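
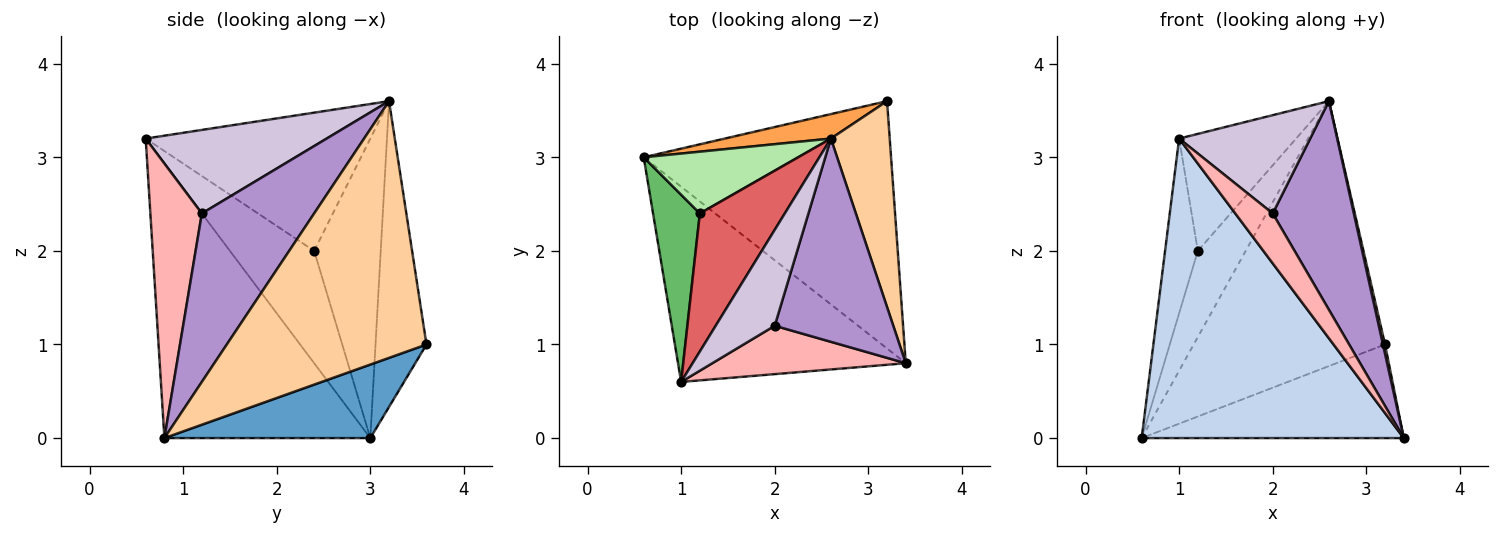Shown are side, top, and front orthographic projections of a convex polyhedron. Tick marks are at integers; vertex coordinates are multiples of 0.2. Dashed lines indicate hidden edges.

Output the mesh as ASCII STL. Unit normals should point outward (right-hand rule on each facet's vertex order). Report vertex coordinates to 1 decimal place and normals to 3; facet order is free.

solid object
 facet normal 0.268 0.341 -0.901
  outer loop
   vertex 3.2 3.6 1.0
   vertex 3.4 0.8 0.0
   vertex 0.6 3.0 0.0
  endloop
 endfacet
 facet normal -0.550 -0.700 -0.456
  outer loop
   vertex 1.0 0.6 3.2
   vertex 0.6 3.0 0.0
   vertex 3.4 0.8 0.0
  endloop
 endfacet
 facet normal -0.256 0.962 0.089
  outer loop
   vertex 2.6 3.2 3.6
   vertex 3.2 3.6 1.0
   vertex 0.6 3.0 0.0
  endloop
 endfacet
 facet normal 0.975 -0.010 0.223
  outer loop
   vertex 2.6 3.2 3.6
   vertex 3.4 0.8 0.0
   vertex 3.2 3.6 1.0
  endloop
 endfacet
 facet normal -0.869 0.338 0.362
  outer loop
   vertex 1.2 2.4 2.0
   vertex 0.6 3.0 0.0
   vertex 1.0 0.6 3.2
  endloop
 endfacet
 facet normal -0.749 0.538 0.386
  outer loop
   vertex 1.2 2.4 2.0
   vertex 2.6 3.2 3.6
   vertex 0.6 3.0 0.0
  endloop
 endfacet
 facet normal -0.779 0.406 0.479
  outer loop
   vertex 1.2 2.4 2.0
   vertex 1.0 0.6 3.2
   vertex 2.6 3.2 3.6
  endloop
 endfacet
 facet normal 0.703 -0.511 0.495
  outer loop
   vertex 2.0 1.2 2.4
   vertex 1.0 0.6 3.2
   vertex 3.4 0.8 0.0
  endloop
 endfacet
 facet normal 0.704 -0.509 0.496
  outer loop
   vertex 2.0 1.2 2.4
   vertex 3.4 0.8 0.0
   vertex 2.6 3.2 3.6
  endloop
 endfacet
 facet normal 0.703 -0.509 0.497
  outer loop
   vertex 2.0 1.2 2.4
   vertex 2.6 3.2 3.6
   vertex 1.0 0.6 3.2
  endloop
 endfacet
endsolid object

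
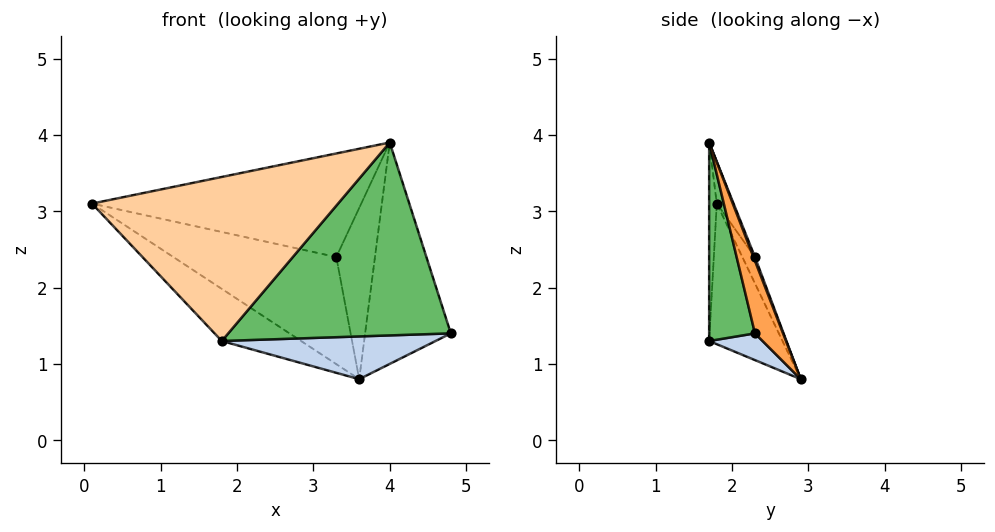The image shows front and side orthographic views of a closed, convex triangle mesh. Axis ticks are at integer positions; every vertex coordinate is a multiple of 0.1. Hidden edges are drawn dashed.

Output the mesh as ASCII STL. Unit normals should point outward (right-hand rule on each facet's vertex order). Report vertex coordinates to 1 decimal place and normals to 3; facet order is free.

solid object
 facet normal -0.561 0.607 -0.563
  outer loop
   vertex 1.8 1.7 1.3
   vertex 0.1 1.8 3.1
   vertex 3.6 2.9 0.8
  endloop
 endfacet
 facet normal 0.137 -0.549 -0.824
  outer loop
   vertex 1.8 1.7 1.3
   vertex 3.6 2.9 0.8
   vertex 4.8 2.3 1.4
  endloop
 endfacet
 facet normal 0.296 0.903 0.311
  outer loop
   vertex 4.0 1.7 3.9
   vertex 4.8 2.3 1.4
   vertex 3.6 2.9 0.8
  endloop
 endfacet
 facet normal -0.031 -0.999 0.026
  outer loop
   vertex 4.0 1.7 3.9
   vertex 0.1 1.8 3.1
   vertex 1.8 1.7 1.3
  endloop
 endfacet
 facet normal 0.199 -0.966 -0.168
  outer loop
   vertex 4.0 1.7 3.9
   vertex 1.8 1.7 1.3
   vertex 4.8 2.3 1.4
  endloop
 endfacet
 facet normal -0.073 0.938 0.338
  outer loop
   vertex 3.3 2.3 2.4
   vertex 3.6 2.9 0.8
   vertex 0.1 1.8 3.1
  endloop
 endfacet
 facet normal -0.057 0.917 0.394
  outer loop
   vertex 3.3 2.3 2.4
   vertex 0.1 1.8 3.1
   vertex 4.0 1.7 3.9
  endloop
 endfacet
 facet normal 0.036 0.934 0.357
  outer loop
   vertex 3.3 2.3 2.4
   vertex 4.0 1.7 3.9
   vertex 3.6 2.9 0.8
  endloop
 endfacet
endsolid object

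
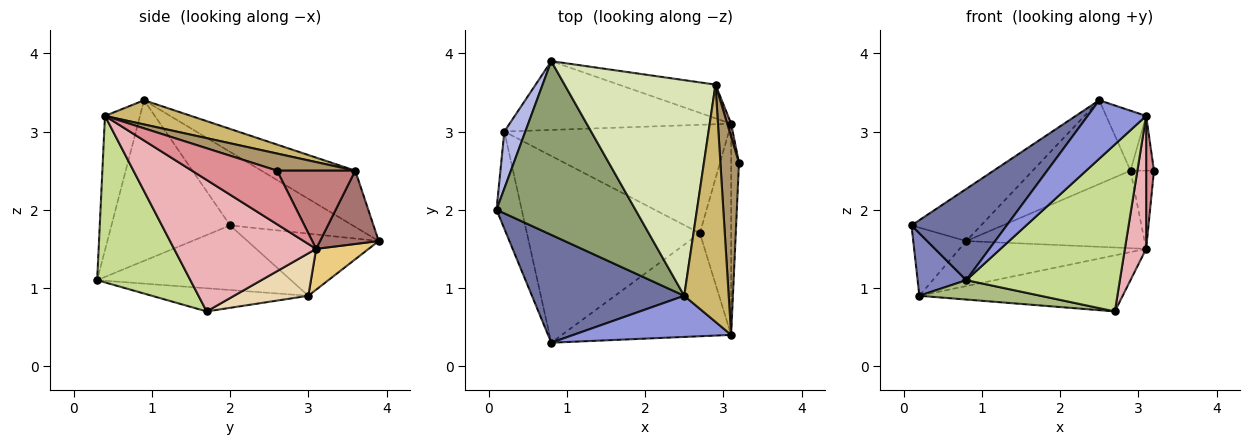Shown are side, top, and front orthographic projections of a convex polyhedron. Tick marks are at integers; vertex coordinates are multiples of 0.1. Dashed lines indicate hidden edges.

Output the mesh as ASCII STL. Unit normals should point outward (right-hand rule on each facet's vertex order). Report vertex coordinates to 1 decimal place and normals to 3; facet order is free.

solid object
 facet normal -0.627 -0.503 0.595
  outer loop
   vertex 2.5 0.9 3.4
   vertex 0.1 2.0 1.8
   vertex 0.8 0.3 1.1
  endloop
 endfacet
 facet normal -0.907 -0.228 -0.354
  outer loop
   vertex 0.2 3.0 0.9
   vertex 0.8 0.3 1.1
   vertex 0.1 2.0 1.8
  endloop
 endfacet
 facet normal -0.440 -0.735 0.517
  outer loop
   vertex 3.1 0.4 3.2
   vertex 2.5 0.9 3.4
   vertex 0.8 0.3 1.1
  endloop
 endfacet
 facet normal -0.885 0.357 0.299
  outer loop
   vertex 0.8 3.9 1.6
   vertex 0.2 3.0 0.9
   vertex 0.1 2.0 1.8
  endloop
 endfacet
 facet normal -0.452 0.256 0.854
  outer loop
   vertex 0.8 3.9 1.6
   vertex 0.1 2.0 1.8
   vertex 2.5 0.9 3.4
  endloop
 endfacet
 facet normal -0.132 -0.102 -0.986
  outer loop
   vertex 2.7 1.7 0.7
   vertex 0.8 0.3 1.1
   vertex 0.2 3.0 0.9
  endloop
 endfacet
 facet normal 0.459 -0.756 -0.467
  outer loop
   vertex 2.7 1.7 0.7
   vertex 3.1 0.4 3.2
   vertex 0.8 0.3 1.1
  endloop
 endfacet
 facet normal -0.328 0.342 0.880
  outer loop
   vertex 2.9 3.6 2.5
   vertex 0.8 3.9 1.6
   vertex 2.5 0.9 3.4
  endloop
 endfacet
 facet normal 0.664 0.199 0.721
  outer loop
   vertex 2.9 3.6 2.5
   vertex 3.1 0.4 3.2
   vertex 3.2 2.6 2.5
  endloop
 endfacet
 facet normal 0.466 0.217 0.858
  outer loop
   vertex 2.9 3.6 2.5
   vertex 2.5 0.9 3.4
   vertex 3.1 0.4 3.2
  endloop
 endfacet
 facet normal 0.152 0.541 -0.827
  outer loop
   vertex 3.1 3.1 1.5
   vertex 0.2 3.0 0.9
   vertex 0.8 3.9 1.6
  endloop
 endfacet
 facet normal 0.166 0.453 -0.876
  outer loop
   vertex 3.1 3.1 1.5
   vertex 2.7 1.7 0.7
   vertex 0.2 3.0 0.9
  endloop
 endfacet
 facet normal 0.289 0.878 -0.381
  outer loop
   vertex 3.1 3.1 1.5
   vertex 0.8 3.9 1.6
   vertex 2.9 3.6 2.5
  endloop
 endfacet
 facet normal 0.957 0.287 0.048
  outer loop
   vertex 3.1 3.1 1.5
   vertex 2.9 3.6 2.5
   vertex 3.2 2.6 2.5
  endloop
 endfacet
 facet normal 0.985 -0.091 -0.144
  outer loop
   vertex 3.1 3.1 1.5
   vertex 3.2 2.6 2.5
   vertex 3.1 0.4 3.2
  endloop
 endfacet
 facet normal 0.963 -0.144 -0.229
  outer loop
   vertex 3.1 3.1 1.5
   vertex 3.1 0.4 3.2
   vertex 2.7 1.7 0.7
  endloop
 endfacet
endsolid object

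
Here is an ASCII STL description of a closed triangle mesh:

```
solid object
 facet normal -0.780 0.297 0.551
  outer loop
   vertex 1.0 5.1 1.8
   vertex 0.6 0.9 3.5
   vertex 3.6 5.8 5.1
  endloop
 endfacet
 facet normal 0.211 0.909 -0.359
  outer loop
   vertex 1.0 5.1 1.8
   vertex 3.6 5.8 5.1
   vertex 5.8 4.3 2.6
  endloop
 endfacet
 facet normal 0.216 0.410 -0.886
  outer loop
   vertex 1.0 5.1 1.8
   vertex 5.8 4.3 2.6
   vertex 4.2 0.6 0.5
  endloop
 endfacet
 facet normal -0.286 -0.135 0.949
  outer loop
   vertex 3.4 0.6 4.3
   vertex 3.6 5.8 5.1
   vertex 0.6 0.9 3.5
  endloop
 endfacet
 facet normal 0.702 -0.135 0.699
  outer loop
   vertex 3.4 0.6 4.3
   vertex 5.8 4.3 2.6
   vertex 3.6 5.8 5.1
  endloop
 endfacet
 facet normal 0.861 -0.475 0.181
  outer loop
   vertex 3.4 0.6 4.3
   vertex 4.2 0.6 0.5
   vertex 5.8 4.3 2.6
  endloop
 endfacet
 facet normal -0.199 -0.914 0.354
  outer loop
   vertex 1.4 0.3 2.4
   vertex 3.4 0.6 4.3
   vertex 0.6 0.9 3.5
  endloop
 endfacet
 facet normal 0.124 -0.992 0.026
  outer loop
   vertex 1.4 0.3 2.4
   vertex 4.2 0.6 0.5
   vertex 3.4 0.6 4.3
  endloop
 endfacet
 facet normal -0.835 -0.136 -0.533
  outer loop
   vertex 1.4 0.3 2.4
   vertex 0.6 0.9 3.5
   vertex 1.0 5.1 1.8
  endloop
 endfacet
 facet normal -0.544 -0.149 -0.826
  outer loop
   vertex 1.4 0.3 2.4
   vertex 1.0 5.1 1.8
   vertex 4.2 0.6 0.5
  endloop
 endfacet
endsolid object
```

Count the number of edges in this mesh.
15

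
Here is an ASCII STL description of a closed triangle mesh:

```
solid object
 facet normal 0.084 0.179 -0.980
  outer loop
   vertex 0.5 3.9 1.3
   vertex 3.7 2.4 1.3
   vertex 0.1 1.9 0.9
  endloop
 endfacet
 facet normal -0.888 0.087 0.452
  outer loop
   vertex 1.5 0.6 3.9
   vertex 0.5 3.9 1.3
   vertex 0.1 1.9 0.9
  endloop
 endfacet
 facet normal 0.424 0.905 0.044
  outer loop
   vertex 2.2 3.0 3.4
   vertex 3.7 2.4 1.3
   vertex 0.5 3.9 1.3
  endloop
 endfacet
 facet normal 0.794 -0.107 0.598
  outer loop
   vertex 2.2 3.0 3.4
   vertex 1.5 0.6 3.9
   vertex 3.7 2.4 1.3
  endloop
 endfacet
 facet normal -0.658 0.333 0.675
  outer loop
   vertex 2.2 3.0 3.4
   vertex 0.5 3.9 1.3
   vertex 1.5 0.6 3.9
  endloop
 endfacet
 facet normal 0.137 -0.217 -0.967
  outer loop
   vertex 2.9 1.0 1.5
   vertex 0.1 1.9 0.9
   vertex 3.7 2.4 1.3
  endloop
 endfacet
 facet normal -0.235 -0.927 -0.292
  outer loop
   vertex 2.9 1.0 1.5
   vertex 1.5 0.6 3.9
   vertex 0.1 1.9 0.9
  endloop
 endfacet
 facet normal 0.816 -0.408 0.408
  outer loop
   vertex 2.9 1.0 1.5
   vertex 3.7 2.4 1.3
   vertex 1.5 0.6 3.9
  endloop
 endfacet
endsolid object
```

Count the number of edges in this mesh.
12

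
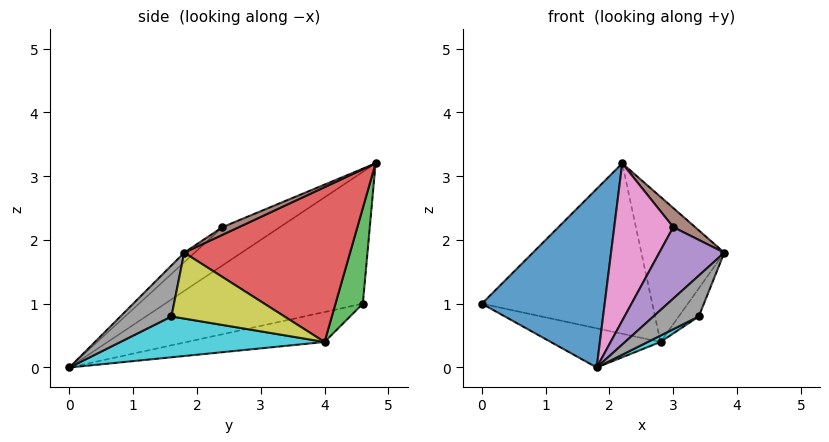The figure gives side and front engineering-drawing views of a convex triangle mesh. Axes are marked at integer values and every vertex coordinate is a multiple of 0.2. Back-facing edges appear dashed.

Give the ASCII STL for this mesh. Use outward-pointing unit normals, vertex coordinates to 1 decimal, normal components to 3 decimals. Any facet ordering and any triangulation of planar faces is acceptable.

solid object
 facet normal -0.632 -0.393 0.668
  outer loop
   vertex 2.2 4.8 3.2
   vertex 0.0 4.6 1.0
   vertex 1.8 0.0 0.0
  endloop
 endfacet
 facet normal -0.178 0.142 -0.974
  outer loop
   vertex 2.8 4.0 0.4
   vertex 1.8 0.0 0.0
   vertex 0.0 4.6 1.0
  endloop
 endfacet
 facet normal 0.154 0.958 -0.241
  outer loop
   vertex 2.8 4.0 0.4
   vertex 0.0 4.6 1.0
   vertex 2.2 4.8 3.2
  endloop
 endfacet
 facet normal 0.893 0.446 0.064
  outer loop
   vertex 2.8 4.0 0.4
   vertex 2.2 4.8 3.2
   vertex 3.8 1.8 1.8
  endloop
 endfacet
 facet normal -0.103 -0.644 0.758
  outer loop
   vertex 3.0 2.4 2.2
   vertex 1.8 0.0 0.0
   vertex 3.8 1.8 1.8
  endloop
 endfacet
 facet normal 0.231 -0.308 0.923
  outer loop
   vertex 3.0 2.4 2.2
   vertex 3.8 1.8 1.8
   vertex 2.2 4.8 3.2
  endloop
 endfacet
 facet normal -0.455 -0.467 0.758
  outer loop
   vertex 3.0 2.4 2.2
   vertex 2.2 4.8 3.2
   vertex 1.8 0.0 0.0
  endloop
 endfacet
 facet normal 0.737 -0.655 -0.164
  outer loop
   vertex 3.4 1.6 0.8
   vertex 3.8 1.8 1.8
   vertex 1.8 0.0 0.0
  endloop
 endfacet
 facet normal 0.905 0.161 -0.394
  outer loop
   vertex 3.4 1.6 0.8
   vertex 2.8 4.0 0.4
   vertex 3.8 1.8 1.8
  endloop
 endfacet
 facet normal 0.470 -0.029 -0.882
  outer loop
   vertex 3.4 1.6 0.8
   vertex 1.8 0.0 0.0
   vertex 2.8 4.0 0.4
  endloop
 endfacet
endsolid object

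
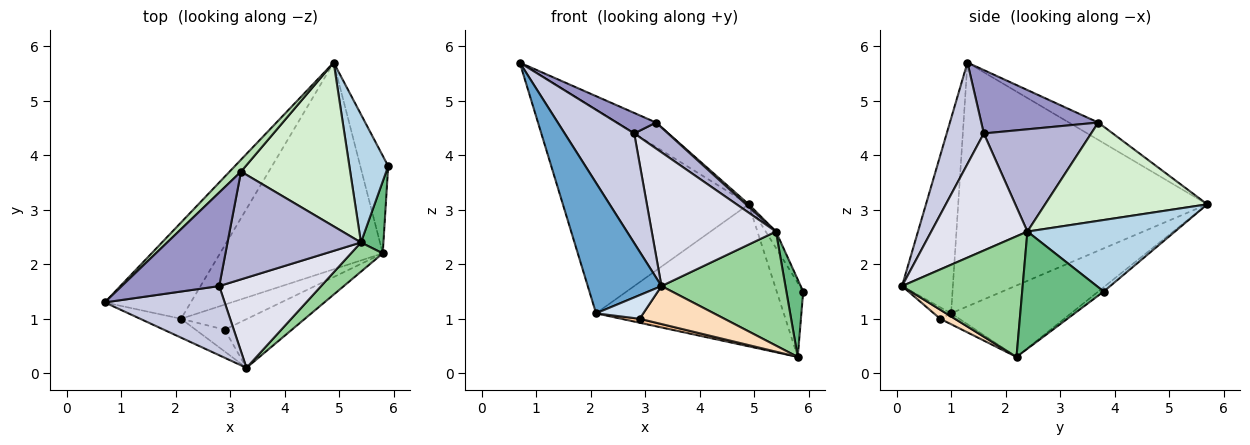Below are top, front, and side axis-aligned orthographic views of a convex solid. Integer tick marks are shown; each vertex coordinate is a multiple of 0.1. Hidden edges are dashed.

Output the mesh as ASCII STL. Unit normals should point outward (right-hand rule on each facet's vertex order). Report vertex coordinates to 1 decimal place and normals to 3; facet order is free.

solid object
 facet normal -0.564 -0.817 -0.118
  outer loop
   vertex 2.1 1.0 1.1
   vertex 3.3 0.1 1.6
   vertex 0.7 1.3 5.7
  endloop
 endfacet
 facet normal -0.771 0.575 -0.272
  outer loop
   vertex 2.1 1.0 1.1
   vertex 0.7 1.3 5.7
   vertex 4.9 5.7 3.1
  endloop
 endfacet
 facet normal 0.877 0.061 0.476
  outer loop
   vertex 5.4 2.4 2.6
   vertex 5.9 3.8 1.5
   vertex 4.9 5.7 3.1
  endloop
 endfacet
 facet normal -0.259 -0.710 -0.655
  outer loop
   vertex 2.9 0.8 1.0
   vertex 3.3 0.1 1.6
   vertex 2.1 1.0 1.1
  endloop
 endfacet
 facet normal -0.124 0.600 -0.790
  outer loop
   vertex 5.8 2.2 0.3
   vertex 4.9 5.7 3.1
   vertex 5.9 3.8 1.5
  endloop
 endfacet
 facet normal -0.340 0.533 -0.775
  outer loop
   vertex 5.8 2.2 0.3
   vertex 2.1 1.0 1.1
   vertex 4.9 5.7 3.1
  endloop
 endfacet
 facet normal -0.161 -0.155 -0.975
  outer loop
   vertex 5.8 2.2 0.3
   vertex 2.9 0.8 1.0
   vertex 2.1 1.0 1.1
  endloop
 endfacet
 facet normal 0.106 -0.612 -0.784
  outer loop
   vertex 5.8 2.2 0.3
   vertex 3.3 0.1 1.6
   vertex 2.9 0.8 1.0
  endloop
 endfacet
 facet normal 0.963 -0.199 0.185
  outer loop
   vertex 5.8 2.2 0.3
   vertex 5.9 3.8 1.5
   vertex 5.4 2.4 2.6
  endloop
 endfacet
 facet normal 0.686 -0.705 0.181
  outer loop
   vertex 5.8 2.2 0.3
   vertex 5.4 2.4 2.6
   vertex 3.3 0.1 1.6
  endloop
 endfacet
 facet normal -0.556 0.747 0.365
  outer loop
   vertex 3.2 3.7 4.6
   vertex 4.9 5.7 3.1
   vertex 0.7 1.3 5.7
  endloop
 endfacet
 facet normal 0.669 -0.011 0.743
  outer loop
   vertex 3.2 3.7 4.6
   vertex 5.4 2.4 2.6
   vertex 4.9 5.7 3.1
  endloop
 endfacet
 facet normal 0.536 -0.181 0.825
  outer loop
   vertex 2.8 1.6 4.4
   vertex 3.2 3.7 4.6
   vertex 0.7 1.3 5.7
  endloop
 endfacet
 facet normal 0.598 -0.188 0.779
  outer loop
   vertex 2.8 1.6 4.4
   vertex 5.4 2.4 2.6
   vertex 3.2 3.7 4.6
  endloop
 endfacet
 facet normal 0.411 -0.771 0.486
  outer loop
   vertex 2.8 1.6 4.4
   vertex 0.7 1.3 5.7
   vertex 3.3 0.1 1.6
  endloop
 endfacet
 facet normal 0.540 -0.698 0.470
  outer loop
   vertex 2.8 1.6 4.4
   vertex 3.3 0.1 1.6
   vertex 5.4 2.4 2.6
  endloop
 endfacet
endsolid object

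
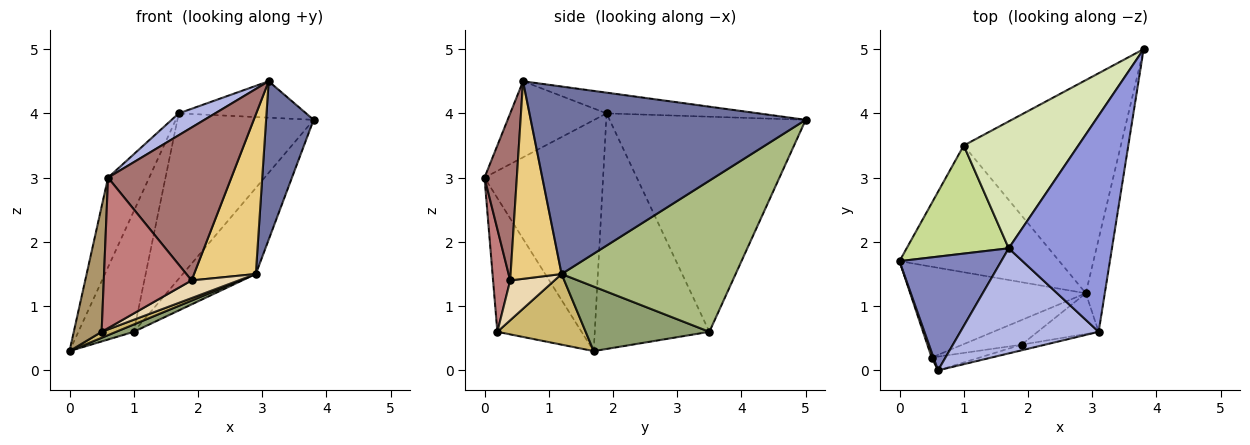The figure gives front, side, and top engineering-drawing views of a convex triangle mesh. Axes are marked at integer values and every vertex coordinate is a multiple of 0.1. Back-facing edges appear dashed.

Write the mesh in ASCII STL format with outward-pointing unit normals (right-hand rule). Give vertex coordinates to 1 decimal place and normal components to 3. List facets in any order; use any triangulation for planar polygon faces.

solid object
 facet normal 0.981 -0.170 -0.099
  outer loop
   vertex 2.9 1.2 1.5
   vertex 3.8 5.0 3.9
   vertex 3.1 0.6 4.5
  endloop
 endfacet
 facet normal -0.872 0.303 0.384
  outer loop
   vertex 1.7 1.9 4.0
   vertex 0.0 1.7 0.3
   vertex 0.6 0.0 3.0
  endloop
 endfacet
 facet normal -0.194 0.163 0.967
  outer loop
   vertex 1.7 1.9 4.0
   vertex 3.1 0.6 4.5
   vertex 3.8 5.0 3.9
  endloop
 endfacet
 facet normal -0.474 -0.179 0.862
  outer loop
   vertex 1.7 1.9 4.0
   vertex 0.6 0.0 3.0
   vertex 3.1 0.6 4.5
  endloop
 endfacet
 facet normal 0.374 -0.053 -0.926
  outer loop
   vertex 1.0 3.5 0.6
   vertex 2.9 1.2 1.5
   vertex 0.0 1.7 0.3
  endloop
 endfacet
 facet normal 0.666 0.279 -0.692
  outer loop
   vertex 1.0 3.5 0.6
   vertex 3.8 5.0 3.9
   vertex 2.9 1.2 1.5
  endloop
 endfacet
 facet normal -0.839 0.405 0.363
  outer loop
   vertex 1.0 3.5 0.6
   vertex 0.0 1.7 0.3
   vertex 1.7 1.9 4.0
  endloop
 endfacet
 facet normal -0.752 0.523 0.401
  outer loop
   vertex 1.0 3.5 0.6
   vertex 1.7 1.9 4.0
   vertex 3.8 5.0 3.9
  endloop
 endfacet
 facet normal -0.949 -0.314 0.013
  outer loop
   vertex 0.5 0.2 0.6
   vertex 0.6 0.0 3.0
   vertex 0.0 1.7 0.3
  endloop
 endfacet
 facet normal 0.373 -0.061 -0.926
  outer loop
   vertex 0.5 0.2 0.6
   vertex 0.0 1.7 0.3
   vertex 2.9 1.2 1.5
  endloop
 endfacet
 facet normal 0.625 -0.757 -0.193
  outer loop
   vertex 1.9 0.4 1.4
   vertex 2.9 1.2 1.5
   vertex 3.1 0.6 4.5
  endloop
 endfacet
 facet normal 0.480 -0.511 -0.713
  outer loop
   vertex 1.9 0.4 1.4
   vertex 0.5 0.2 0.6
   vertex 2.9 1.2 1.5
  endloop
 endfacet
 facet normal 0.253 -0.967 -0.036
  outer loop
   vertex 1.9 0.4 1.4
   vertex 3.1 0.6 4.5
   vertex 0.6 0.0 3.0
  endloop
 endfacet
 facet normal 0.191 -0.978 -0.089
  outer loop
   vertex 1.9 0.4 1.4
   vertex 0.6 0.0 3.0
   vertex 0.5 0.2 0.6
  endloop
 endfacet
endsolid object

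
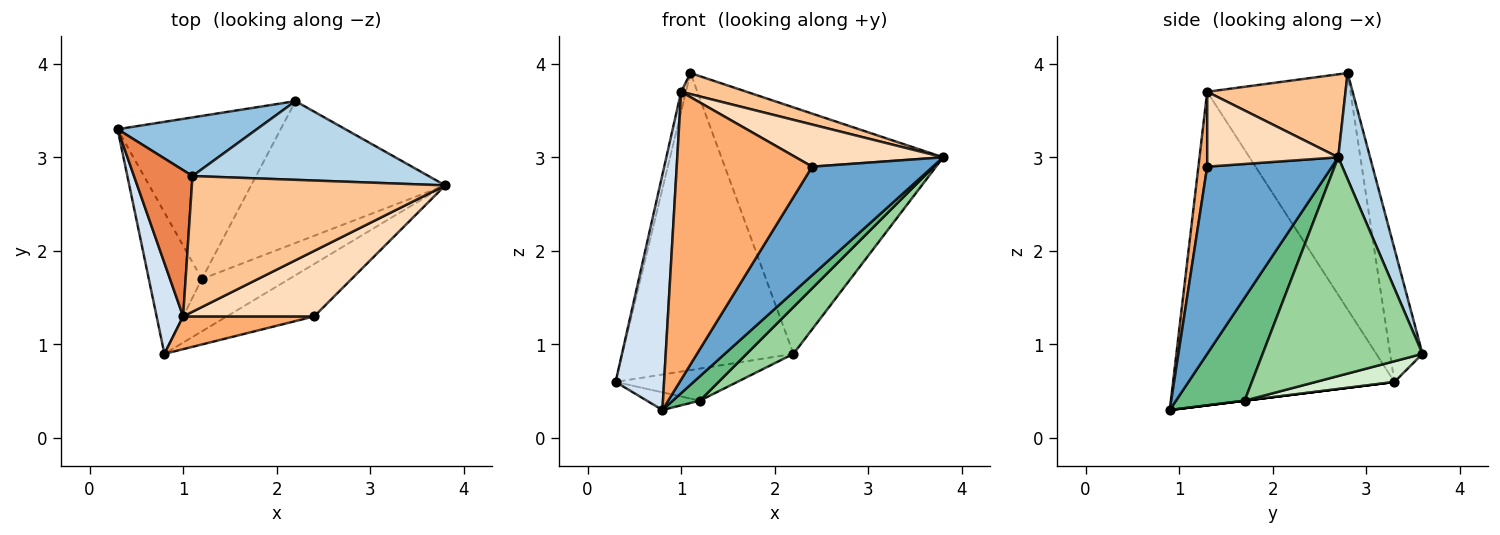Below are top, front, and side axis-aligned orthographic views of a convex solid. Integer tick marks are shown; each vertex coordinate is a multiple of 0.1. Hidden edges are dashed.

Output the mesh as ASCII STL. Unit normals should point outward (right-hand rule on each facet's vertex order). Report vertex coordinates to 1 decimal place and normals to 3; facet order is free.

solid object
 facet normal 0.682 -0.659 -0.318
  outer loop
   vertex 2.4 1.3 2.9
   vertex 0.8 0.9 0.3
   vertex 3.8 2.7 3.0
  endloop
 endfacet
 facet normal -0.182 0.965 0.190
  outer loop
   vertex 2.2 3.6 0.9
   vertex 0.3 3.3 0.6
   vertex 1.1 2.8 3.9
  endloop
 endfacet
 facet normal 0.135 0.944 0.301
  outer loop
   vertex 2.2 3.6 0.9
   vertex 1.1 2.8 3.9
   vertex 3.8 2.7 3.0
  endloop
 endfacet
 facet normal -0.974 -0.213 0.082
  outer loop
   vertex 1.0 1.3 3.7
   vertex 0.3 3.3 0.6
   vertex 0.8 0.9 0.3
  endloop
 endfacet
 facet normal -0.970 0.033 0.240
  outer loop
   vertex 1.0 1.3 3.7
   vertex 1.1 2.8 3.9
   vertex 0.3 3.3 0.6
  endloop
 endfacet
 facet normal 0.064 -0.992 0.113
  outer loop
   vertex 1.0 1.3 3.7
   vertex 0.8 0.9 0.3
   vertex 2.4 1.3 2.9
  endloop
 endfacet
 facet normal 0.308 -0.146 0.940
  outer loop
   vertex 1.0 1.3 3.7
   vertex 3.8 2.7 3.0
   vertex 1.1 2.8 3.9
  endloop
 endfacet
 facet normal 0.433 -0.487 0.758
  outer loop
   vertex 1.0 1.3 3.7
   vertex 2.4 1.3 2.9
   vertex 3.8 2.7 3.0
  endloop
 endfacet
 facet normal 0.730 -0.288 -0.620
  outer loop
   vertex 1.2 1.7 0.4
   vertex 3.8 2.7 3.0
   vertex 0.8 0.9 0.3
  endloop
 endfacet
 facet normal 0.731 -0.214 -0.648
  outer loop
   vertex 1.2 1.7 0.4
   vertex 2.2 3.6 0.9
   vertex 3.8 2.7 3.0
  endloop
 endfacet
 facet normal 0.000 0.124 -0.992
  outer loop
   vertex 1.2 1.7 0.4
   vertex 0.8 0.9 0.3
   vertex 0.3 3.3 0.6
  endloop
 endfacet
 facet normal 0.124 0.191 -0.974
  outer loop
   vertex 1.2 1.7 0.4
   vertex 0.3 3.3 0.6
   vertex 2.2 3.6 0.9
  endloop
 endfacet
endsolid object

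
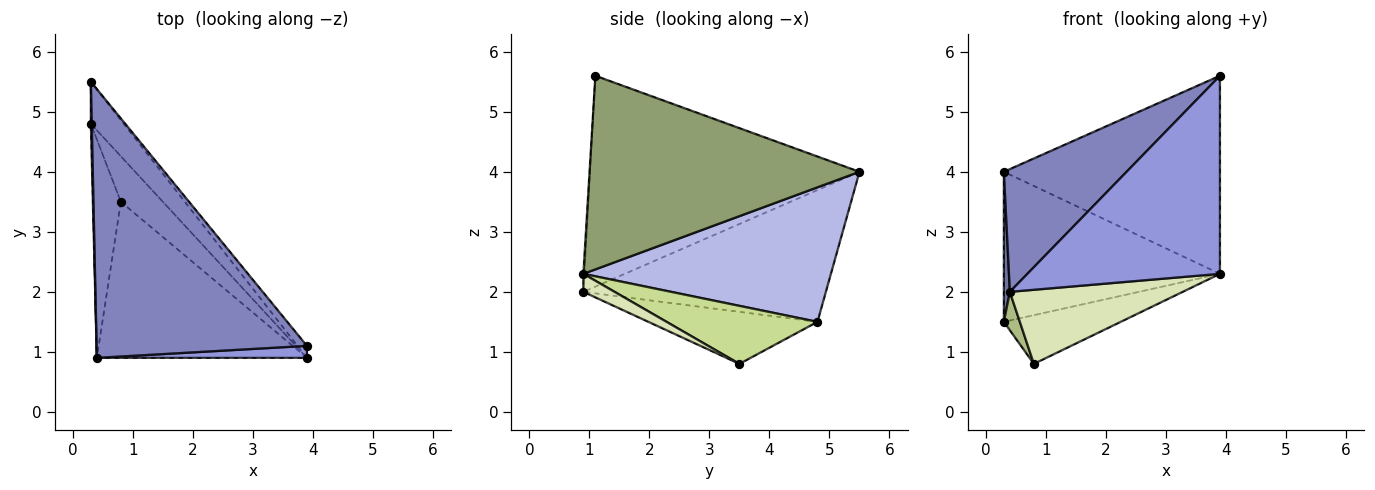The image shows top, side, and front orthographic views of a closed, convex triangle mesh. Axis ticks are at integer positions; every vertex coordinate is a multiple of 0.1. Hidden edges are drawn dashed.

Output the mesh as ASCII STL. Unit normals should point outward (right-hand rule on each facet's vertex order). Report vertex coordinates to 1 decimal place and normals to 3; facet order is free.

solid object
 facet normal -1.000 -0.025 0.007
  outer loop
   vertex 0.3 5.5 4.0
   vertex 0.3 4.8 1.5
   vertex 0.4 0.9 2.0
  endloop
 endfacet
 facet normal -0.674 -0.307 0.672
  outer loop
   vertex 0.3 5.5 4.0
   vertex 0.4 0.9 2.0
   vertex 3.9 1.1 5.6
  endloop
 endfacet
 facet normal -0.005 -0.998 0.060
  outer loop
   vertex 3.9 0.9 2.3
   vertex 3.9 1.1 5.6
   vertex 0.4 0.9 2.0
  endloop
 endfacet
 facet normal 0.741 0.647 -0.181
  outer loop
   vertex 3.9 0.9 2.3
   vertex 0.3 4.8 1.5
   vertex 0.3 5.5 4.0
  endloop
 endfacet
 facet normal 0.780 0.625 -0.038
  outer loop
   vertex 3.9 0.9 2.3
   vertex 0.3 5.5 4.0
   vertex 3.9 1.1 5.6
  endloop
 endfacet
 facet normal -0.877 -0.083 -0.472
  outer loop
   vertex 0.8 3.5 0.8
   vertex 0.4 0.9 2.0
   vertex 0.3 4.8 1.5
  endloop
 endfacet
 facet normal 0.686 0.531 -0.497
  outer loop
   vertex 0.8 3.5 0.8
   vertex 0.3 4.8 1.5
   vertex 3.9 0.9 2.3
  endloop
 endfacet
 facet normal 0.077 -0.428 -0.901
  outer loop
   vertex 0.8 3.5 0.8
   vertex 3.9 0.9 2.3
   vertex 0.4 0.9 2.0
  endloop
 endfacet
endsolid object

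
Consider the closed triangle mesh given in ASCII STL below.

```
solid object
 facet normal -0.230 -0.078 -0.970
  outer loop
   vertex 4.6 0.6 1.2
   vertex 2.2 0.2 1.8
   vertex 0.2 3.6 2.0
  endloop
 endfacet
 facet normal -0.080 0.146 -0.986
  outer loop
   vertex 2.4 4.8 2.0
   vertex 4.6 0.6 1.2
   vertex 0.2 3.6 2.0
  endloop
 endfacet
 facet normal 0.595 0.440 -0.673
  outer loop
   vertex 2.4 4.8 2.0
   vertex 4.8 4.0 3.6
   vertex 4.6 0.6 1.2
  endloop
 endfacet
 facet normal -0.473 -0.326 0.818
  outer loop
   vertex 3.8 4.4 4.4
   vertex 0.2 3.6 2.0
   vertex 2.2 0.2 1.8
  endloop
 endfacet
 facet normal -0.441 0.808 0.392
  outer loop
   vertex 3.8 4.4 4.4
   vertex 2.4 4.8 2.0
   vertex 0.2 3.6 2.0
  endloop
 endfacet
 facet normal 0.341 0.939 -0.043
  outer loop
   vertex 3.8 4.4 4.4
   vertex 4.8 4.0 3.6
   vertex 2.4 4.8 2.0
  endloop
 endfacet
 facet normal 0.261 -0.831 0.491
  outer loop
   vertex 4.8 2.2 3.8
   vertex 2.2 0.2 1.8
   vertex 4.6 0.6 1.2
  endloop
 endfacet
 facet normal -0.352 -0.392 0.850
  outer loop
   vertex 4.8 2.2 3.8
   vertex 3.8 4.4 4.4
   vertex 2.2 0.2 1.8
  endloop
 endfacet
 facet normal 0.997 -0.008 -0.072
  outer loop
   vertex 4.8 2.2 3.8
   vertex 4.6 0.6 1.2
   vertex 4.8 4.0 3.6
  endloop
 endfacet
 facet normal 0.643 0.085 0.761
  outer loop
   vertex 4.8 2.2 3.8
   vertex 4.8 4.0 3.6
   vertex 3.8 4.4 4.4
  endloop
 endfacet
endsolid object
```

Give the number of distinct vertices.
7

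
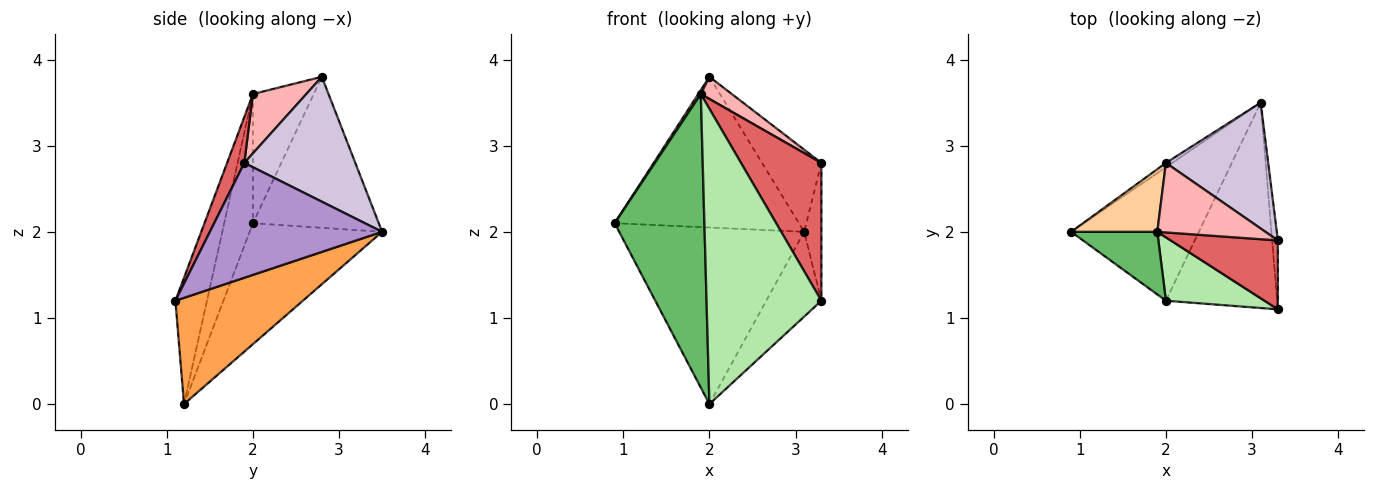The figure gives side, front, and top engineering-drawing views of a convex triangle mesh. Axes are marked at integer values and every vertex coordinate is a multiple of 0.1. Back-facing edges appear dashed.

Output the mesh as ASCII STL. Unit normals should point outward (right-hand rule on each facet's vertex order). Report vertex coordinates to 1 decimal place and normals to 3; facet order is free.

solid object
 facet normal -0.564 0.825 -0.024
  outer loop
   vertex 2.0 2.8 3.8
   vertex 3.1 3.5 2.0
   vertex 0.9 2.0 2.1
  endloop
 endfacet
 facet normal -0.496 0.693 -0.524
  outer loop
   vertex 2.0 1.2 0.0
   vertex 0.9 2.0 2.1
   vertex 3.1 3.5 2.0
  endloop
 endfacet
 facet normal 0.662 0.286 -0.693
  outer loop
   vertex 2.0 1.2 0.0
   vertex 3.1 3.5 2.0
   vertex 3.3 1.1 1.2
  endloop
 endfacet
 facet normal -0.832 -0.035 0.554
  outer loop
   vertex 1.9 2.0 3.6
   vertex 2.0 2.8 3.8
   vertex 0.9 2.0 2.1
  endloop
 endfacet
 facet normal -0.299 -0.933 0.199
  outer loop
   vertex 1.9 2.0 3.6
   vertex 0.9 2.0 2.1
   vertex 2.0 1.2 0.0
  endloop
 endfacet
 facet normal -0.260 -0.944 0.203
  outer loop
   vertex 1.9 2.0 3.6
   vertex 2.0 1.2 0.0
   vertex 3.3 1.1 1.2
  endloop
 endfacet
 facet normal 0.188 -0.878 0.439
  outer loop
   vertex 3.3 1.9 2.8
   vertex 1.9 2.0 3.6
   vertex 3.3 1.1 1.2
  endloop
 endfacet
 facet normal 0.463 -0.269 0.844
  outer loop
   vertex 3.3 1.9 2.8
   vertex 2.0 2.8 3.8
   vertex 1.9 2.0 3.6
  endloop
 endfacet
 facet normal 0.994 0.099 -0.050
  outer loop
   vertex 3.3 1.9 2.8
   vertex 3.3 1.1 1.2
   vertex 3.1 3.5 2.0
  endloop
 endfacet
 facet normal 0.715 0.382 0.586
  outer loop
   vertex 3.3 1.9 2.8
   vertex 3.1 3.5 2.0
   vertex 2.0 2.8 3.8
  endloop
 endfacet
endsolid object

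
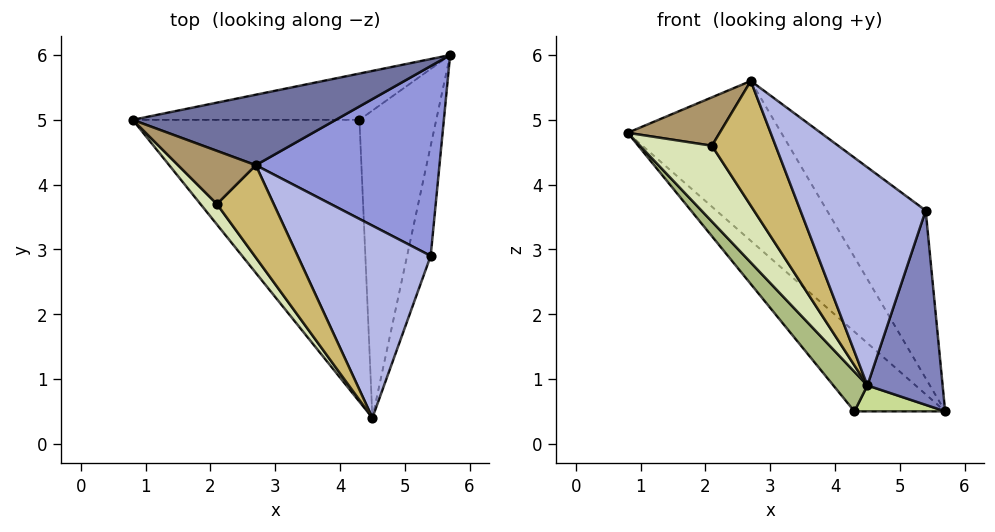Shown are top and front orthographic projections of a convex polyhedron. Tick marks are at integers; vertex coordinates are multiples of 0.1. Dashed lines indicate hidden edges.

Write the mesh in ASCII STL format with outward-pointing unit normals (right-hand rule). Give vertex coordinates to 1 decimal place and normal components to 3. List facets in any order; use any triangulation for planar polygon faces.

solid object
 facet normal 0.165 0.902 0.398
  outer loop
   vertex 2.7 4.3 5.6
   vertex 5.7 6.0 0.5
   vertex 0.8 5.0 4.8
  endloop
 endfacet
 facet normal 0.969 -0.216 -0.123
  outer loop
   vertex 5.4 2.9 3.6
   vertex 4.5 0.4 0.9
   vertex 5.7 6.0 0.5
  endloop
 endfacet
 facet normal 0.668 0.493 0.557
  outer loop
   vertex 5.4 2.9 3.6
   vertex 5.7 6.0 0.5
   vertex 2.7 4.3 5.6
  endloop
 endfacet
 facet normal 0.100 -0.746 0.658
  outer loop
   vertex 5.4 2.9 3.6
   vertex 2.7 4.3 5.6
   vertex 4.5 0.4 0.9
  endloop
 endfacet
 facet normal -0.525 0.736 -0.428
  outer loop
   vertex 4.3 5.0 0.5
   vertex 0.8 5.0 4.8
   vertex 5.7 6.0 0.5
  endloop
 endfacet
 facet normal -0.773 -0.088 -0.629
  outer loop
   vertex 4.3 5.0 0.5
   vertex 4.5 0.4 0.9
   vertex 0.8 5.0 4.8
  endloop
 endfacet
 facet normal 0.060 -0.084 -0.995
  outer loop
   vertex 4.3 5.0 0.5
   vertex 5.7 6.0 0.5
   vertex 4.5 0.4 0.9
  endloop
 endfacet
 facet normal -0.679 -0.709 0.191
  outer loop
   vertex 2.1 3.7 4.6
   vertex 0.8 5.0 4.8
   vertex 4.5 0.4 0.9
  endloop
 endfacet
 facet normal -0.488 -0.587 0.645
  outer loop
   vertex 2.1 3.7 4.6
   vertex 2.7 4.3 5.6
   vertex 0.8 5.0 4.8
  endloop
 endfacet
 facet normal -0.185 -0.790 0.585
  outer loop
   vertex 2.1 3.7 4.6
   vertex 4.5 0.4 0.9
   vertex 2.7 4.3 5.6
  endloop
 endfacet
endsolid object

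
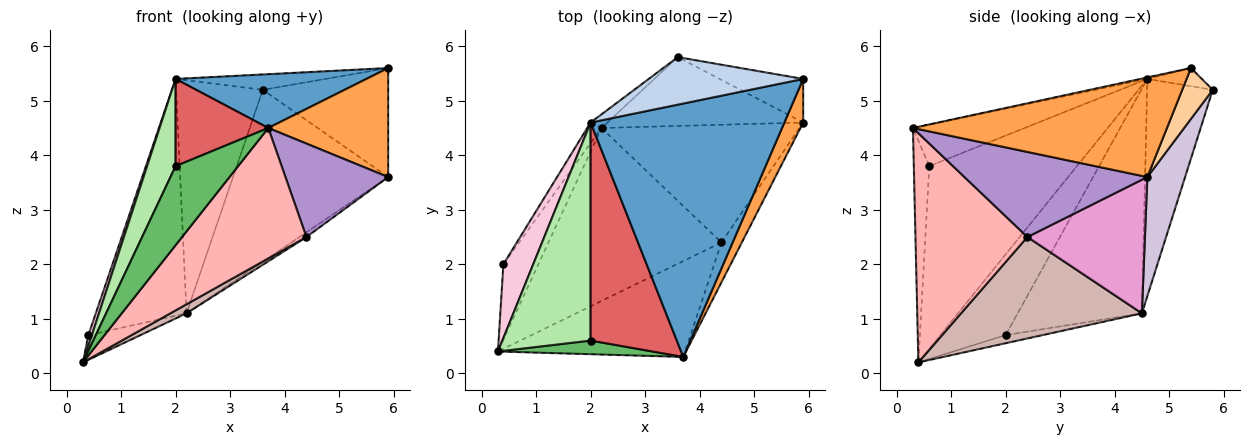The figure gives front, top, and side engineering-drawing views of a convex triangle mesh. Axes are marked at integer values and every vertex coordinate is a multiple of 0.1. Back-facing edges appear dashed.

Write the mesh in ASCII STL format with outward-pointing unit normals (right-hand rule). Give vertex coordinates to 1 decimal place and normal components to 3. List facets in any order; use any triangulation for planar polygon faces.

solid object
 facet normal -0.008 -0.208 0.978
  outer loop
   vertex 2.0 4.6 5.4
   vertex 3.7 0.3 4.5
   vertex 5.9 5.4 5.6
  endloop
 endfacet
 facet normal -0.111 0.306 0.946
  outer loop
   vertex 2.0 4.6 5.4
   vertex 5.9 5.4 5.6
   vertex 3.6 5.8 5.2
  endloop
 endfacet
 facet normal 0.891 -0.421 0.168
  outer loop
   vertex 5.9 4.6 3.6
   vertex 5.9 5.4 5.6
   vertex 3.7 0.3 4.5
  endloop
 endfacet
 facet normal 0.220 0.906 -0.362
  outer loop
   vertex 5.9 4.6 3.6
   vertex 3.6 5.8 5.2
   vertex 5.9 5.4 5.6
  endloop
 endfacet
 facet normal -0.237 -0.957 0.165
  outer loop
   vertex 2.0 0.6 3.8
   vertex 0.3 0.4 0.2
   vertex 3.7 0.3 4.5
  endloop
 endfacet
 facet normal -0.887 -0.171 0.428
  outer loop
   vertex 2.0 0.6 3.8
   vertex 2.0 4.6 5.4
   vertex 0.3 0.4 0.2
  endloop
 endfacet
 facet normal -0.409 -0.339 0.847
  outer loop
   vertex 2.0 0.6 3.8
   vertex 3.7 0.3 4.5
   vertex 2.0 4.6 5.4
  endloop
 endfacet
 facet normal 0.587 -0.652 -0.479
  outer loop
   vertex 4.4 2.4 2.5
   vertex 3.7 0.3 4.5
   vertex 0.3 0.4 0.2
  endloop
 endfacet
 facet normal 0.853 -0.479 -0.205
  outer loop
   vertex 4.4 2.4 2.5
   vertex 5.9 4.6 3.6
   vertex 3.7 0.3 4.5
  endloop
 endfacet
 facet normal 0.220 0.906 -0.362
  outer loop
   vertex 2.2 4.5 1.1
   vertex 3.6 5.8 5.2
   vertex 5.9 4.6 3.6
  endloop
 endfacet
 facet normal -0.603 0.796 -0.047
  outer loop
   vertex 2.2 4.5 1.1
   vertex 2.0 4.6 5.4
   vertex 3.6 5.8 5.2
  endloop
 endfacet
 facet normal 0.505 -0.045 -0.862
  outer loop
   vertex 2.2 4.5 1.1
   vertex 4.4 2.4 2.5
   vertex 0.3 0.4 0.2
  endloop
 endfacet
 facet normal 0.559 0.033 -0.829
  outer loop
   vertex 2.2 4.5 1.1
   vertex 5.9 4.6 3.6
   vertex 4.4 2.4 2.5
  endloop
 endfacet
 facet normal -0.937 -0.050 0.346
  outer loop
   vertex 0.4 2.0 0.7
   vertex 0.3 0.4 0.2
   vertex 2.0 4.6 5.4
  endloop
 endfacet
 facet normal -0.215 0.304 -0.928
  outer loop
   vertex 0.4 2.0 0.7
   vertex 2.2 4.5 1.1
   vertex 0.3 0.4 0.2
  endloop
 endfacet
 facet normal -0.807 0.589 -0.051
  outer loop
   vertex 0.4 2.0 0.7
   vertex 2.0 4.6 5.4
   vertex 2.2 4.5 1.1
  endloop
 endfacet
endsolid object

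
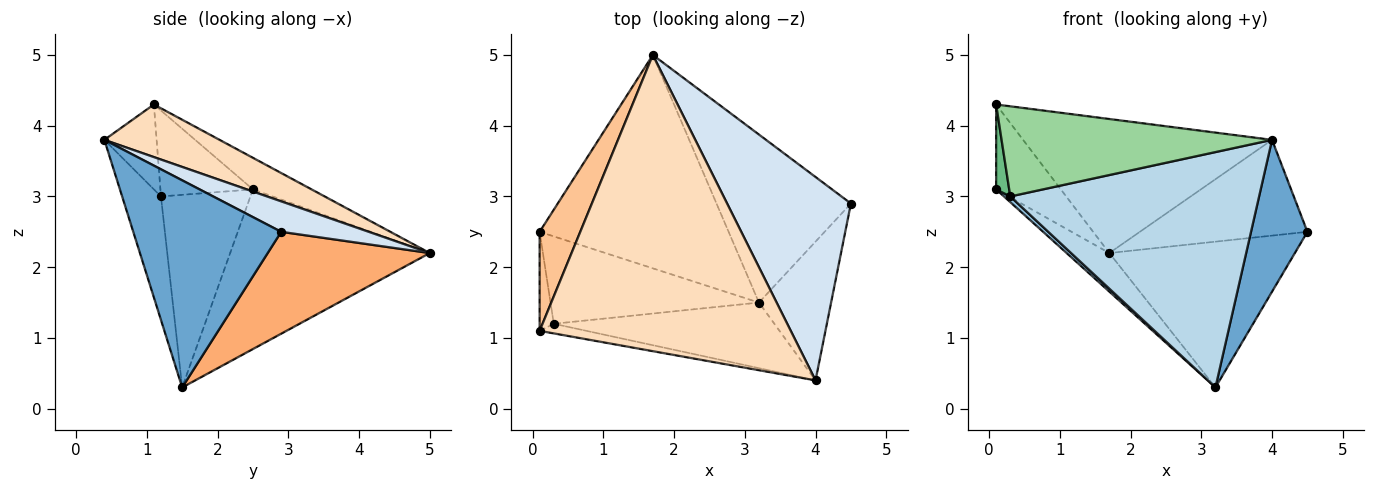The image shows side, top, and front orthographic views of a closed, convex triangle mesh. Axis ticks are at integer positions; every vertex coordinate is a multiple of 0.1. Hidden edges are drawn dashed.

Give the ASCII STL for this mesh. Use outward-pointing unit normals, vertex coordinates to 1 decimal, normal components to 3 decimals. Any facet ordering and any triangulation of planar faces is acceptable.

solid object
 facet normal 0.889 -0.339 -0.310
  outer loop
   vertex 3.2 1.5 0.3
   vertex 4.5 2.9 2.5
   vertex 4.0 0.4 3.8
  endloop
 endfacet
 facet normal -0.678 -0.048 -0.734
  outer loop
   vertex 0.3 1.2 3.0
   vertex 0.1 2.5 3.1
   vertex 3.2 1.5 0.3
  endloop
 endfacet
 facet normal -0.149 -0.953 -0.265
  outer loop
   vertex 0.3 1.2 3.0
   vertex 3.2 1.5 0.3
   vertex 4.0 0.4 3.8
  endloop
 endfacet
 facet normal 0.217 0.416 0.883
  outer loop
   vertex 1.7 5.0 2.2
   vertex 4.0 0.4 3.8
   vertex 4.5 2.9 2.5
  endloop
 endfacet
 facet normal -0.639 0.137 -0.757
  outer loop
   vertex 1.7 5.0 2.2
   vertex 3.2 1.5 0.3
   vertex 0.1 2.5 3.1
  endloop
 endfacet
 facet normal 0.497 0.569 -0.656
  outer loop
   vertex 1.7 5.0 2.2
   vertex 4.5 2.9 2.5
   vertex 3.2 1.5 0.3
  endloop
 endfacet
 facet normal -0.508 0.561 0.654
  outer loop
   vertex 0.1 1.1 4.3
   vertex 1.7 5.0 2.2
   vertex 0.1 2.5 3.1
  endloop
 endfacet
 facet normal 0.187 0.405 0.895
  outer loop
   vertex 0.1 1.1 4.3
   vertex 4.0 0.4 3.8
   vertex 1.7 5.0 2.2
  endloop
 endfacet
 facet normal -0.977 -0.138 -0.161
  outer loop
   vertex 0.1 1.1 4.3
   vertex 0.1 2.5 3.1
   vertex 0.3 1.2 3.0
  endloop
 endfacet
 facet normal -0.189 -0.977 -0.104
  outer loop
   vertex 0.1 1.1 4.3
   vertex 0.3 1.2 3.0
   vertex 4.0 0.4 3.8
  endloop
 endfacet
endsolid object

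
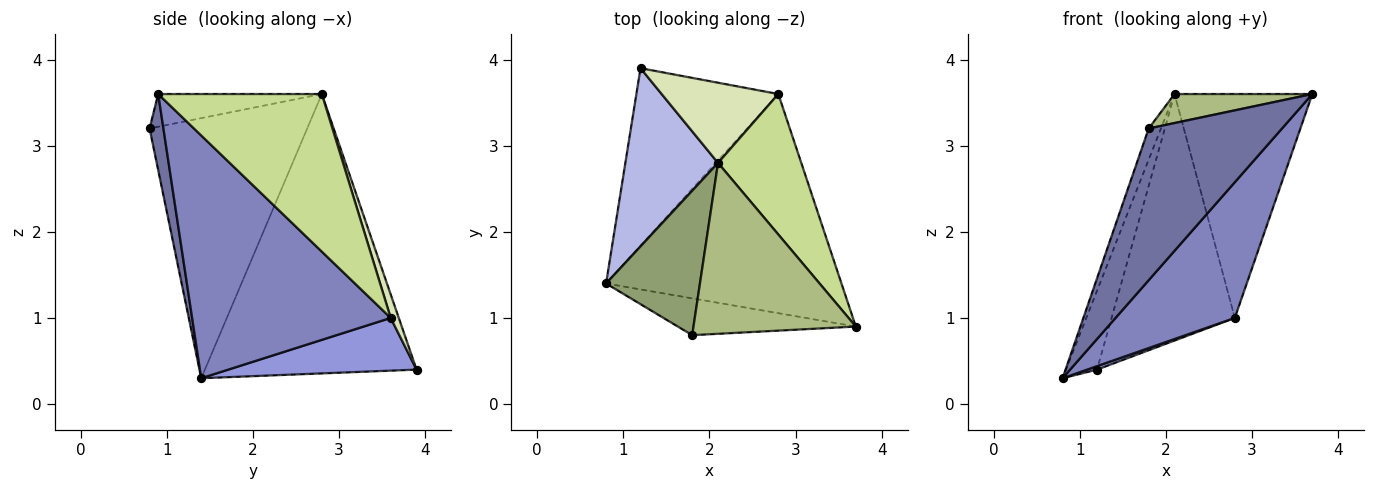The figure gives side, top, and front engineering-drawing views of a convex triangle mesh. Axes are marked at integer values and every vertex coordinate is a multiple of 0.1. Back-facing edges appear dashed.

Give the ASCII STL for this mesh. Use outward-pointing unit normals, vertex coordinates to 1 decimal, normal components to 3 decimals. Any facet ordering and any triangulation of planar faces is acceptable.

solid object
 facet normal 0.100 -0.967 -0.235
  outer loop
   vertex 1.8 0.8 3.2
   vertex 0.8 1.4 0.3
   vertex 3.7 0.9 3.6
  endloop
 endfacet
 facet normal 0.659 -0.396 -0.639
  outer loop
   vertex 2.8 3.6 1.0
   vertex 3.7 0.9 3.6
   vertex 0.8 1.4 0.3
  endloop
 endfacet
 facet normal 0.348 -0.018 -0.937
  outer loop
   vertex 2.8 3.6 1.0
   vertex 0.8 1.4 0.3
   vertex 1.2 3.9 0.4
  endloop
 endfacet
 facet normal -0.940 0.138 0.312
  outer loop
   vertex 2.1 2.8 3.6
   vertex 1.2 3.9 0.4
   vertex 0.8 1.4 0.3
  endloop
 endfacet
 facet normal -0.938 0.073 0.339
  outer loop
   vertex 2.1 2.8 3.6
   vertex 0.8 1.4 0.3
   vertex 1.8 0.8 3.2
  endloop
 endfacet
 facet normal -0.195 -0.164 0.967
  outer loop
   vertex 2.1 2.8 3.6
   vertex 1.8 0.8 3.2
   vertex 3.7 0.9 3.6
  endloop
 endfacet
 facet normal 0.709 0.597 0.375
  outer loop
   vertex 2.1 2.8 3.6
   vertex 3.7 0.9 3.6
   vertex 2.8 3.6 1.0
  endloop
 endfacet
 facet normal 0.062 0.949 0.309
  outer loop
   vertex 2.1 2.8 3.6
   vertex 2.8 3.6 1.0
   vertex 1.2 3.9 0.4
  endloop
 endfacet
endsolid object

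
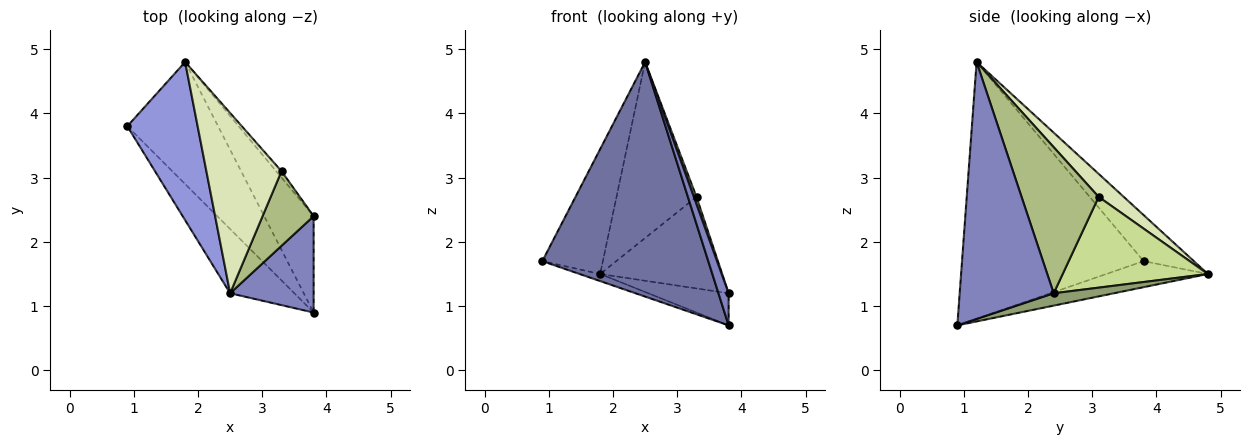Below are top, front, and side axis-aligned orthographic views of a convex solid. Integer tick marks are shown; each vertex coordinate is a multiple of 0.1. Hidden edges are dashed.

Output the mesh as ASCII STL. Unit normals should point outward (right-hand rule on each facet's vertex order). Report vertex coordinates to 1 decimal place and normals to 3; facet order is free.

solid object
 facet normal -0.726 -0.663 -0.182
  outer loop
   vertex 3.8 0.9 0.7
   vertex 2.5 1.2 4.8
   vertex 0.9 3.8 1.7
  endloop
 endfacet
 facet normal 0.946 -0.102 0.307
  outer loop
   vertex 3.8 0.9 0.7
   vertex 3.8 2.4 1.2
   vertex 2.5 1.2 4.8
  endloop
 endfacet
 facet normal -0.457 0.551 0.698
  outer loop
   vertex 1.8 4.8 1.5
   vertex 0.9 3.8 1.7
   vertex 2.5 1.2 4.8
  endloop
 endfacet
 facet normal -0.275 0.056 -0.960
  outer loop
   vertex 1.8 4.8 1.5
   vertex 3.8 0.9 0.7
   vertex 0.9 3.8 1.7
  endloop
 endfacet
 facet normal 0.231 0.308 -0.923
  outer loop
   vertex 1.8 4.8 1.5
   vertex 3.8 2.4 1.2
   vertex 3.8 0.9 0.7
  endloop
 endfacet
 facet normal 0.943 -0.033 0.330
  outer loop
   vertex 3.3 3.1 2.7
   vertex 2.5 1.2 4.8
   vertex 3.8 2.4 1.2
  endloop
 endfacet
 facet normal 0.765 0.643 -0.045
  outer loop
   vertex 3.3 3.1 2.7
   vertex 3.8 2.4 1.2
   vertex 1.8 4.8 1.5
  endloop
 endfacet
 facet normal 0.214 0.682 0.699
  outer loop
   vertex 3.3 3.1 2.7
   vertex 1.8 4.8 1.5
   vertex 2.5 1.2 4.8
  endloop
 endfacet
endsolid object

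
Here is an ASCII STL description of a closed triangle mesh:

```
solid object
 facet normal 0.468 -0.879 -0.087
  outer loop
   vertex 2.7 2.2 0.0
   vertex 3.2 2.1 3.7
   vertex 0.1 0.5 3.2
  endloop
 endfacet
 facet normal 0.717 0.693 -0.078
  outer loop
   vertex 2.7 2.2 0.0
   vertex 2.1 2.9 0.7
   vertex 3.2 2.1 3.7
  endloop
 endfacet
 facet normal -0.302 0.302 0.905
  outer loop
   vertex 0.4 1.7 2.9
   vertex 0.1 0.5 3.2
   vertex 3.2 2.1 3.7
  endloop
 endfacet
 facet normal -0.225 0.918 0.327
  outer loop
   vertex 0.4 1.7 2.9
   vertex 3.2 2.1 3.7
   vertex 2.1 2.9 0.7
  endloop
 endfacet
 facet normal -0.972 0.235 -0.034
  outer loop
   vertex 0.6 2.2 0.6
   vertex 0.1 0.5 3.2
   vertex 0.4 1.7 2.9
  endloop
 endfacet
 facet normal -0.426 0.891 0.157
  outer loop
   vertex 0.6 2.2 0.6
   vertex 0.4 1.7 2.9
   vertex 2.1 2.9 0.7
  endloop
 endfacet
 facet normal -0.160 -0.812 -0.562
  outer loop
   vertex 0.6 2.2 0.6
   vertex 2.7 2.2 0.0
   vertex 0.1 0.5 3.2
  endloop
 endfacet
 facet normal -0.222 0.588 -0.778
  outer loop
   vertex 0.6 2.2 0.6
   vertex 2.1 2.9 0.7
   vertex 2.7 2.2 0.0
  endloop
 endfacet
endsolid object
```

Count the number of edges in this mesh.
12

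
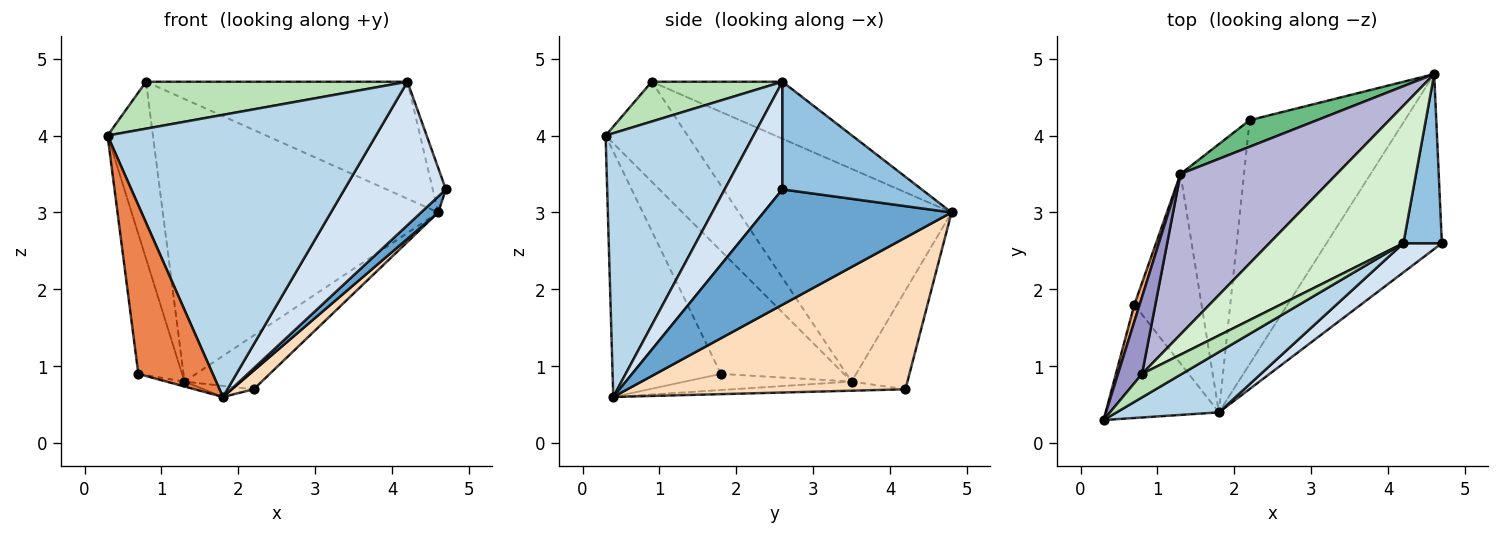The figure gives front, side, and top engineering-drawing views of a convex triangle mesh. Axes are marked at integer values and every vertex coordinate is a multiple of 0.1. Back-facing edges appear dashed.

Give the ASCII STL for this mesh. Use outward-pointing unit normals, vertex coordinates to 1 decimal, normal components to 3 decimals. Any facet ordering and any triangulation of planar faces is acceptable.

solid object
 facet normal 0.706 -0.064 -0.706
  outer loop
   vertex 1.8 0.4 0.6
   vertex 4.6 4.8 3.0
   vertex 4.7 2.6 3.3
  endloop
 endfacet
 facet normal 0.938 0.088 0.335
  outer loop
   vertex 4.2 2.6 4.7
   vertex 4.7 2.6 3.3
   vertex 4.6 4.8 3.0
  endloop
 endfacet
 facet normal 0.475 -0.861 0.184
  outer loop
   vertex 4.2 2.6 4.7
   vertex 0.3 0.3 4.0
   vertex 1.8 0.4 0.6
  endloop
 endfacet
 facet normal 0.487 -0.856 0.174
  outer loop
   vertex 4.2 2.6 4.7
   vertex 1.8 0.4 0.6
   vertex 4.7 2.6 3.3
  endloop
 endfacet
 facet normal -0.770 -0.529 -0.355
  outer loop
   vertex 0.7 1.8 0.9
   vertex 1.8 0.4 0.6
   vertex 0.3 0.3 4.0
  endloop
 endfacet
 facet normal -0.941 0.335 0.040
  outer loop
   vertex 0.7 1.8 0.9
   vertex 0.3 0.3 4.0
   vertex 1.3 3.5 0.8
  endloop
 endfacet
 facet normal -0.233 0.025 -0.972
  outer loop
   vertex 0.7 1.8 0.9
   vertex 1.3 3.5 0.8
   vertex 1.8 0.4 0.6
  endloop
 endfacet
 facet normal 0.698 -0.055 -0.714
  outer loop
   vertex 2.2 4.2 0.7
   vertex 4.6 4.8 3.0
   vertex 1.8 0.4 0.6
  endloop
 endfacet
 facet normal -0.544 0.752 0.371
  outer loop
   vertex 2.2 4.2 0.7
   vertex 1.3 3.5 0.8
   vertex 4.6 4.8 3.0
  endloop
 endfacet
 facet normal -0.142 0.041 -0.989
  outer loop
   vertex 2.2 4.2 0.7
   vertex 1.8 0.4 0.6
   vertex 1.3 3.5 0.8
  endloop
 endfacet
 facet normal 0.408 -0.816 0.408
  outer loop
   vertex 0.8 0.9 4.7
   vertex 0.3 0.3 4.0
   vertex 4.2 2.6 4.7
  endloop
 endfacet
 facet normal -0.308 0.616 0.725
  outer loop
   vertex 0.8 0.9 4.7
   vertex 4.2 2.6 4.7
   vertex 4.6 4.8 3.0
  endloop
 endfacet
 facet normal -0.856 0.473 0.206
  outer loop
   vertex 0.8 0.9 4.7
   vertex 1.3 3.5 0.8
   vertex 0.3 0.3 4.0
  endloop
 endfacet
 facet normal -0.558 0.722 0.410
  outer loop
   vertex 0.8 0.9 4.7
   vertex 4.6 4.8 3.0
   vertex 1.3 3.5 0.8
  endloop
 endfacet
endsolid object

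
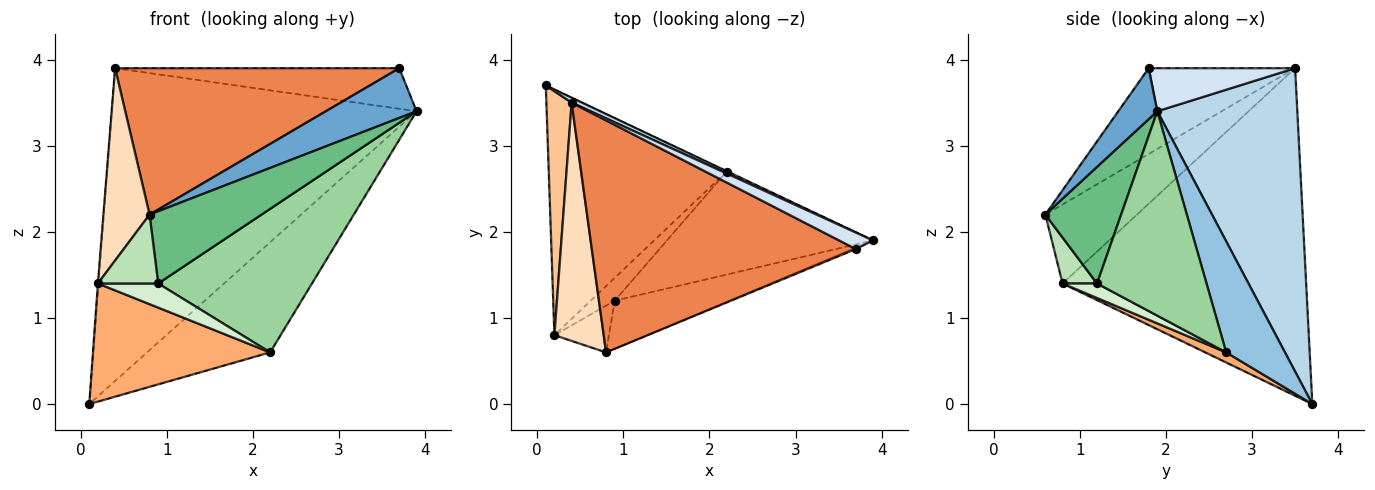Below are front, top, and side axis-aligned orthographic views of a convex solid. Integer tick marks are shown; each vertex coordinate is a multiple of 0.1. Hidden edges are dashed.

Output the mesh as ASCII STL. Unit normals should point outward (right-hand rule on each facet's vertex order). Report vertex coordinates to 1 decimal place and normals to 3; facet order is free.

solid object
 facet normal 0.395 -0.918 -0.026
  outer loop
   vertex 3.7 1.8 3.9
   vertex 0.8 0.6 2.2
   vertex 3.9 1.9 3.4
  endloop
 endfacet
 facet normal 0.431 0.902 -0.004
  outer loop
   vertex 2.2 2.7 0.6
   vertex 0.1 3.7 0.0
   vertex 3.9 1.9 3.4
  endloop
 endfacet
 facet normal 0.417 0.909 0.014
  outer loop
   vertex 0.4 3.5 3.9
   vertex 3.9 1.9 3.4
   vertex 0.1 3.7 0.0
  endloop
 endfacet
 facet normal 0.431 0.836 0.340
  outer loop
   vertex 0.4 3.5 3.9
   vertex 3.7 1.8 3.9
   vertex 3.9 1.9 3.4
  endloop
 endfacet
 facet normal -0.265 -0.515 0.815
  outer loop
   vertex 0.4 3.5 3.9
   vertex 0.8 0.6 2.2
   vertex 3.7 1.8 3.9
  endloop
 endfacet
 facet normal 0.051 -0.433 -0.900
  outer loop
   vertex 0.2 0.8 1.4
   vertex 0.1 3.7 0.0
   vertex 2.2 2.7 0.6
  endloop
 endfacet
 facet normal -0.997 0.003 0.077
  outer loop
   vertex 0.2 0.8 1.4
   vertex 0.4 3.5 3.9
   vertex 0.1 3.7 0.0
  endloop
 endfacet
 facet normal -0.780 -0.393 0.487
  outer loop
   vertex 0.2 0.8 1.4
   vertex 0.8 0.6 2.2
   vertex 0.4 3.5 3.9
  endloop
 endfacet
 facet normal 0.491 -0.725 -0.483
  outer loop
   vertex 0.9 1.2 1.4
   vertex 3.9 1.9 3.4
   vertex 0.8 0.6 2.2
  endloop
 endfacet
 facet normal 0.501 -0.703 -0.505
  outer loop
   vertex 0.9 1.2 1.4
   vertex 2.2 2.7 0.6
   vertex 3.9 1.9 3.4
  endloop
 endfacet
 facet normal 0.427 -0.748 -0.508
  outer loop
   vertex 0.9 1.2 1.4
   vertex 0.8 0.6 2.2
   vertex 0.2 0.8 1.4
  endloop
 endfacet
 facet normal 0.383 -0.671 -0.635
  outer loop
   vertex 0.9 1.2 1.4
   vertex 0.2 0.8 1.4
   vertex 2.2 2.7 0.6
  endloop
 endfacet
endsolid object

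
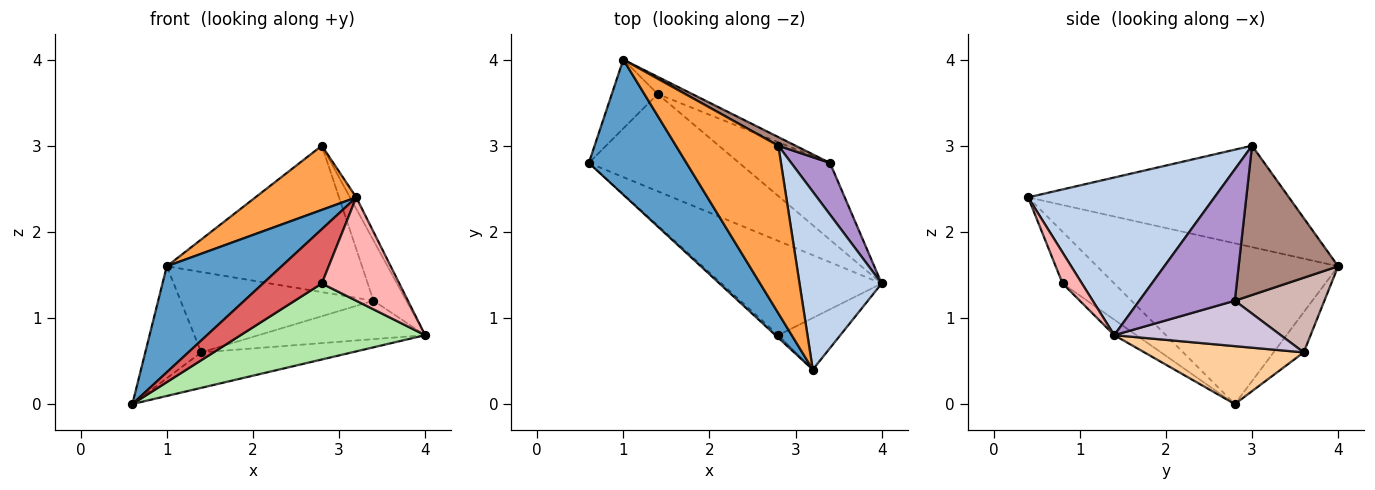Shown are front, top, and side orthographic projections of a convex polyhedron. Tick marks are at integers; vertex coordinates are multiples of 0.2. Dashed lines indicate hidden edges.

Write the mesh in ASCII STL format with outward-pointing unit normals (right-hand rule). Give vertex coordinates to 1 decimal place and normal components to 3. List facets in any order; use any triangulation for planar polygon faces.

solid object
 facet normal -0.792 -0.377 0.481
  outer loop
   vertex 3.2 0.4 2.4
   vertex 1.0 4.0 1.6
   vertex 0.6 2.8 0.0
  endloop
 endfacet
 facet normal 0.886 0.030 0.462
  outer loop
   vertex 2.8 3.0 3.0
   vertex 3.2 0.4 2.4
   vertex 4.0 1.4 0.8
  endloop
 endfacet
 facet normal -0.679 -0.263 0.685
  outer loop
   vertex 2.8 3.0 3.0
   vertex 1.0 4.0 1.6
   vertex 3.2 0.4 2.4
  endloop
 endfacet
 facet normal 0.340 0.322 -0.883
  outer loop
   vertex 1.4 3.6 0.6
   vertex 4.0 1.4 0.8
   vertex 0.6 2.8 0.0
  endloop
 endfacet
 facet normal -0.417 0.774 -0.476
  outer loop
   vertex 1.4 3.6 0.6
   vertex 0.6 2.8 0.0
   vertex 1.0 4.0 1.6
  endloop
 endfacet
 facet normal -0.075 -0.626 -0.776
  outer loop
   vertex 2.8 0.8 1.4
   vertex 0.6 2.8 0.0
   vertex 4.0 1.4 0.8
  endloop
 endfacet
 facet normal -0.659 -0.751 -0.037
  outer loop
   vertex 2.8 0.8 1.4
   vertex 3.2 0.4 2.4
   vertex 0.6 2.8 0.0
  endloop
 endfacet
 facet normal 0.218 -0.873 -0.436
  outer loop
   vertex 2.8 0.8 1.4
   vertex 4.0 1.4 0.8
   vertex 3.2 0.4 2.4
  endloop
 endfacet
 facet normal 0.911 0.314 0.269
  outer loop
   vertex 3.4 2.8 1.2
   vertex 2.8 3.0 3.0
   vertex 4.0 1.4 0.8
  endloop
 endfacet
 facet normal 0.408 0.408 -0.816
  outer loop
   vertex 3.4 2.8 1.2
   vertex 4.0 1.4 0.8
   vertex 1.4 3.6 0.6
  endloop
 endfacet
 facet normal 0.454 0.890 0.052
  outer loop
   vertex 3.4 2.8 1.2
   vertex 1.0 4.0 1.6
   vertex 2.8 3.0 3.0
  endloop
 endfacet
 facet normal 0.413 0.890 -0.191
  outer loop
   vertex 3.4 2.8 1.2
   vertex 1.4 3.6 0.6
   vertex 1.0 4.0 1.6
  endloop
 endfacet
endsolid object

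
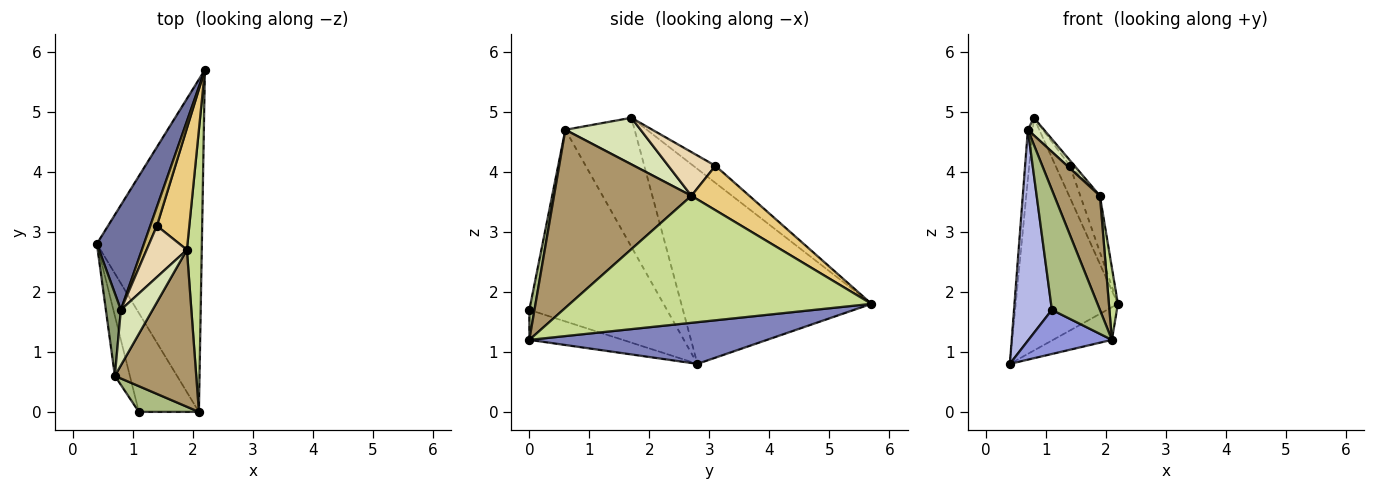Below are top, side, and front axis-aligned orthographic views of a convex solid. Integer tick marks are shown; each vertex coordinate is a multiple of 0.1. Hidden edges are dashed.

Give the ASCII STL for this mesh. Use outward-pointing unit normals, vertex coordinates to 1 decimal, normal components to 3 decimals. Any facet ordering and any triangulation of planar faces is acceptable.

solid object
 facet normal -0.862 0.463 0.208
  outer loop
   vertex 0.8 1.7 4.9
   vertex 2.2 5.7 1.8
   vertex 0.4 2.8 0.8
  endloop
 endfacet
 facet normal 0.368 0.091 -0.926
  outer loop
   vertex 2.1 0.0 1.2
   vertex 0.4 2.8 0.8
   vertex 2.2 5.7 1.8
  endloop
 endfacet
 facet normal -0.415 -0.371 -0.831
  outer loop
   vertex 2.1 0.0 1.2
   vertex 1.1 0.0 1.7
   vertex 0.4 2.8 0.8
  endloop
 endfacet
 facet normal -0.961 -0.265 -0.075
  outer loop
   vertex 0.7 0.6 4.7
   vertex 0.4 2.8 0.8
   vertex 1.1 0.0 1.7
  endloop
 endfacet
 facet normal -0.991 0.069 0.115
  outer loop
   vertex 0.7 0.6 4.7
   vertex 0.8 1.7 4.9
   vertex 0.4 2.8 0.8
  endloop
 endfacet
 facet normal 0.104 -0.972 0.208
  outer loop
   vertex 0.7 0.6 4.7
   vertex 1.1 0.0 1.7
   vertex 2.1 0.0 1.2
  endloop
 endfacet
 facet normal 0.993 -0.030 0.116
  outer loop
   vertex 1.9 2.7 3.6
   vertex 2.1 0.0 1.2
   vertex 2.2 5.7 1.8
  endloop
 endfacet
 facet normal 0.814 -0.175 0.554
  outer loop
   vertex 1.9 2.7 3.6
   vertex 0.8 1.7 4.9
   vertex 0.7 0.6 4.7
  endloop
 endfacet
 facet normal 0.871 -0.289 0.398
  outer loop
   vertex 1.9 2.7 3.6
   vertex 0.7 0.6 4.7
   vertex 2.1 0.0 1.2
  endloop
 endfacet
 facet normal -0.798 0.518 0.308
  outer loop
   vertex 1.4 3.1 4.1
   vertex 2.2 5.7 1.8
   vertex 0.8 1.7 4.9
  endloop
 endfacet
 facet normal 0.779 0.263 0.569
  outer loop
   vertex 1.4 3.1 4.1
   vertex 1.9 2.7 3.6
   vertex 2.2 5.7 1.8
  endloop
 endfacet
 facet normal 0.733 0.072 0.676
  outer loop
   vertex 1.4 3.1 4.1
   vertex 0.8 1.7 4.9
   vertex 1.9 2.7 3.6
  endloop
 endfacet
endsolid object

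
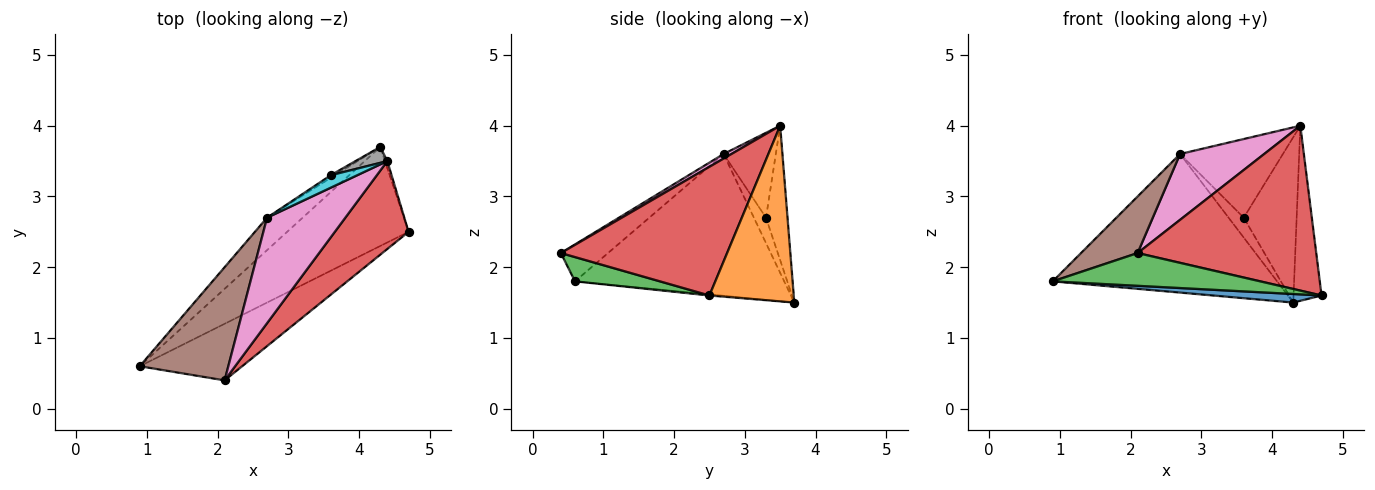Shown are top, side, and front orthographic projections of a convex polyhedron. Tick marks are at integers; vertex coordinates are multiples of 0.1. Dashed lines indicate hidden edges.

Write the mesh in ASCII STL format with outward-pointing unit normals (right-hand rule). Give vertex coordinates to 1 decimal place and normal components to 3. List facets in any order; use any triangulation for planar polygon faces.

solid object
 facet normal -0.009 -0.086 -0.996
  outer loop
   vertex 4.3 3.7 1.5
   vertex 4.7 2.5 1.6
   vertex 0.9 0.6 1.8
  endloop
 endfacet
 facet normal 0.949 0.315 -0.013
  outer loop
   vertex 4.4 3.5 4.0
   vertex 4.7 2.5 1.6
   vertex 4.3 3.7 1.5
  endloop
 endfacet
 facet normal 0.201 -0.491 -0.848
  outer loop
   vertex 2.1 0.4 2.2
   vertex 0.9 0.6 1.8
   vertex 4.7 2.5 1.6
  endloop
 endfacet
 facet normal 0.635 -0.682 0.363
  outer loop
   vertex 2.1 0.4 2.2
   vertex 4.7 2.5 1.6
   vertex 4.4 3.5 4.0
  endloop
 endfacet
 facet normal -0.672 0.721 -0.169
  outer loop
   vertex 2.7 2.7 3.6
   vertex 4.3 3.7 1.5
   vertex 0.9 0.6 1.8
  endloop
 endfacet
 facet normal -0.349 -0.419 0.838
  outer loop
   vertex 2.7 2.7 3.6
   vertex 0.9 0.6 1.8
   vertex 2.1 0.4 2.2
  endloop
 endfacet
 facet normal 0.049 -0.529 0.847
  outer loop
   vertex 2.7 2.7 3.6
   vertex 2.1 0.4 2.2
   vertex 4.4 3.5 4.0
  endloop
 endfacet
 facet normal -0.375 0.923 0.089
  outer loop
   vertex 3.6 3.3 2.7
   vertex 4.4 3.5 4.0
   vertex 4.3 3.7 1.5
  endloop
 endfacet
 facet normal -0.621 0.777 -0.104
  outer loop
   vertex 3.6 3.3 2.7
   vertex 4.3 3.7 1.5
   vertex 2.7 2.7 3.6
  endloop
 endfacet
 facet normal -0.448 0.883 0.140
  outer loop
   vertex 3.6 3.3 2.7
   vertex 2.7 2.7 3.6
   vertex 4.4 3.5 4.0
  endloop
 endfacet
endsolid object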